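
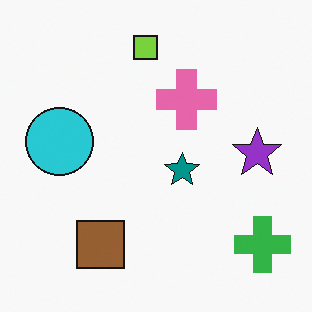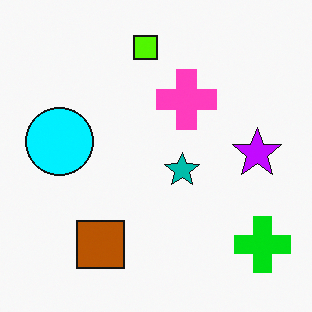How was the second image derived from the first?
This is the original image made much more vivid (saturation change).

All colors are more vivid — a global saturation change.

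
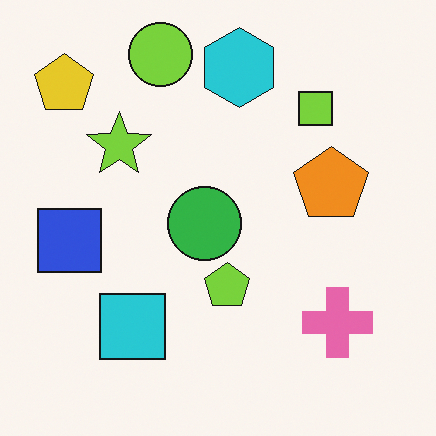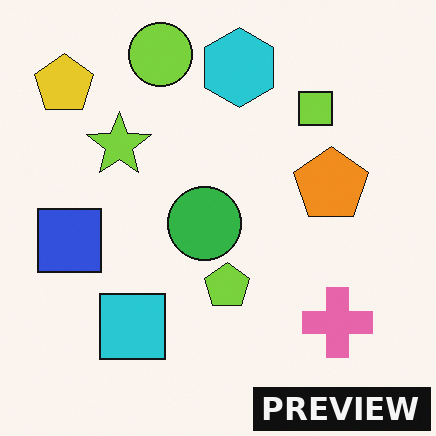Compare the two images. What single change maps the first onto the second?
This is the original image watermarked with the text "PREVIEW" in the lower-right corner.

A dark label reading "PREVIEW" appears in the lower-right corner.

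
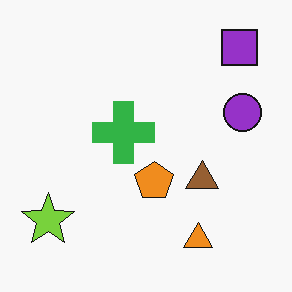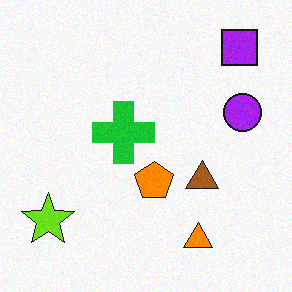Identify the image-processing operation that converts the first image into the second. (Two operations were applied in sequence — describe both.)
The transformation is: slightly oversaturated, then degraded with subtle gaussian noise.

All colors are more vivid — a global saturation change. Random speckle covers the whole image, including the flat background.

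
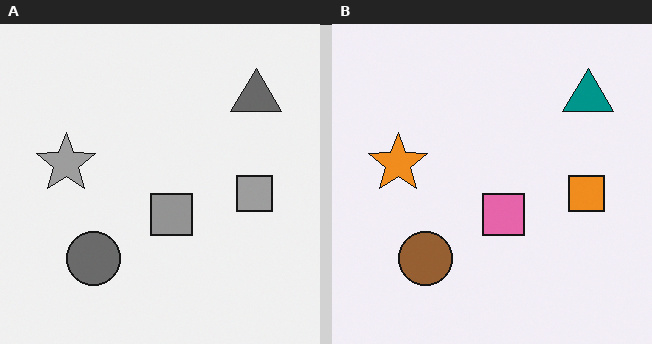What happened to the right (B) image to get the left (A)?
The image was converted to grayscale.

All color is removed — every shape is now a shade of grey.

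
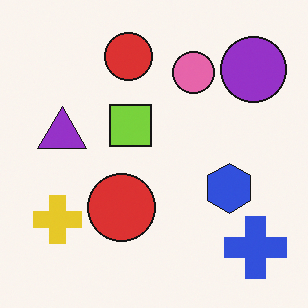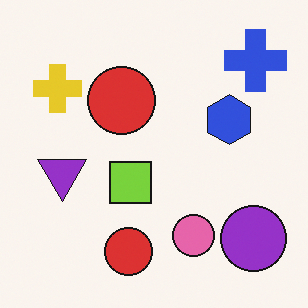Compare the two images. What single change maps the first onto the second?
The transformation is: flipped vertically (top ↔ bottom).

The blue cross is in the bottom-right of the first image and the top-right of the second — shapes on opposite sides of the horizontal midline have swapped in a mirror flip.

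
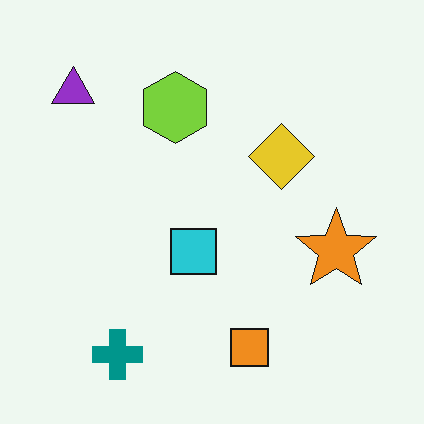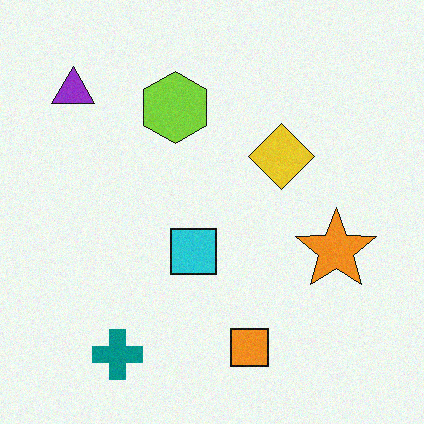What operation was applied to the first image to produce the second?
The transformation is: degraded with a light layer of grain.

Random speckle covers the whole image, including the flat background.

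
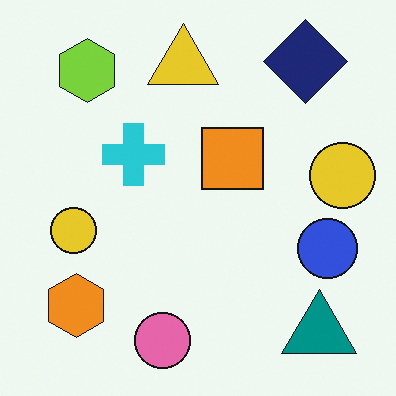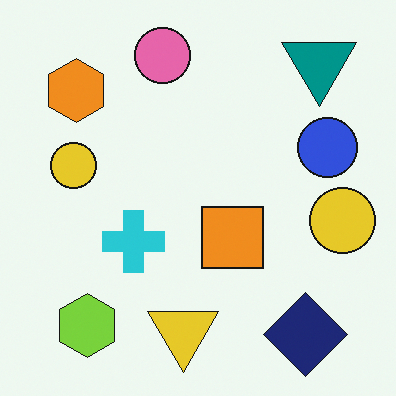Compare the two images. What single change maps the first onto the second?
Flipped vertically (top ↔ bottom).

The pink circle is in the bottom of the first image and the top of the second — shapes on opposite sides of the horizontal midline have swapped in a mirror flip.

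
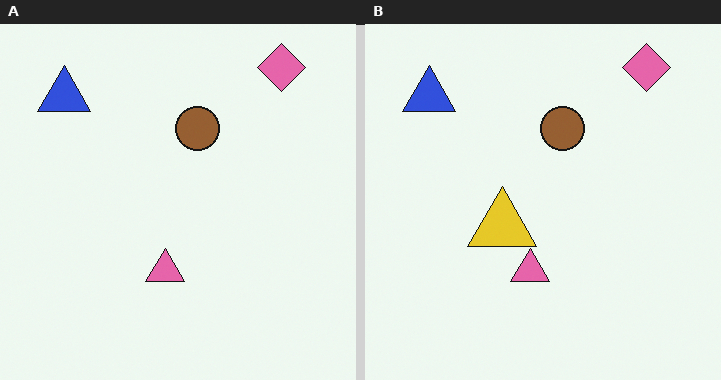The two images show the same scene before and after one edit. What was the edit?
It was overlaid with an additional yellow triangle.

A yellow triangle appears in the right (B) image that is absent from the left (A).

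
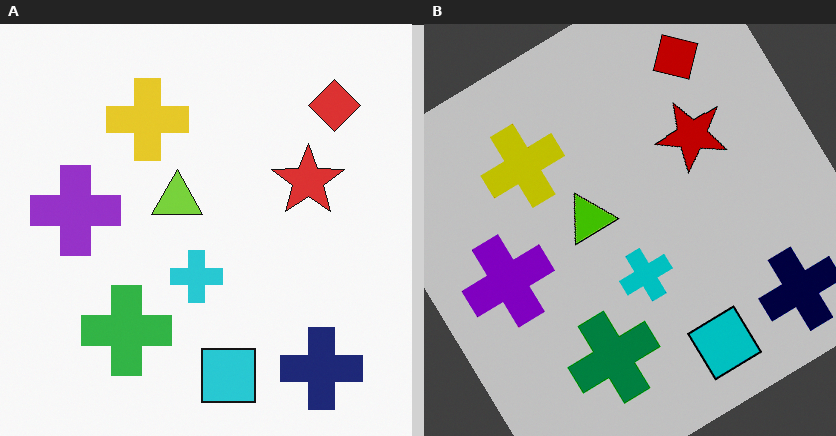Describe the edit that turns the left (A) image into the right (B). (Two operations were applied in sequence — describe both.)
The transformation is: rotated counter-clockwise by a large amount — several tens of degrees, then heavily posterized to just a handful of flat colors.

Every shape is tilted by the same angle and the image corners show triangular fill wedges — a whole-image rotation by a non-right angle. Each flat color has snapped to a coarser quantized level — most visibly, the near-white background has dropped to a flat grey.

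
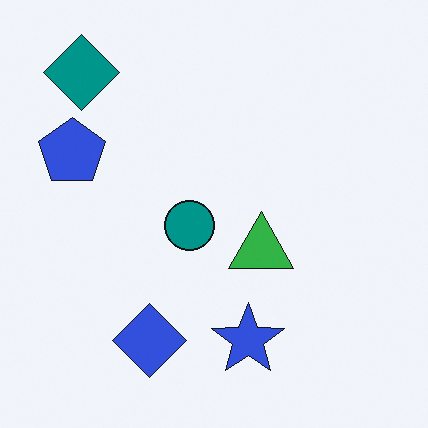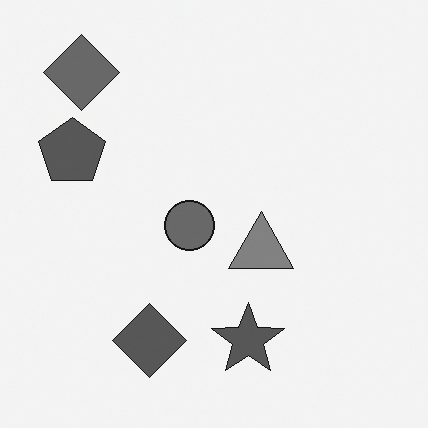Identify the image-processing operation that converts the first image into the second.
It was converted to grayscale.

All color is removed — every shape is now a shade of grey.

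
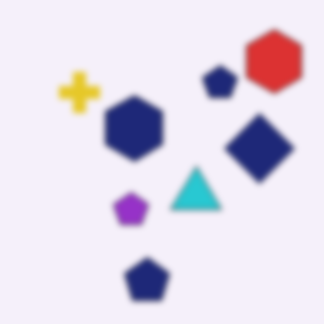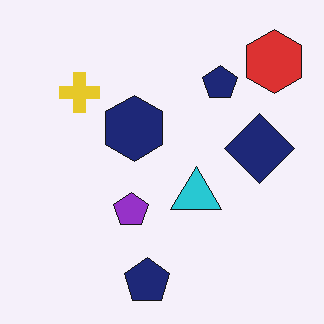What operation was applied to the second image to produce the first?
It was moderately blurred.

Shape edges and outlines are uniformly softened across the whole image.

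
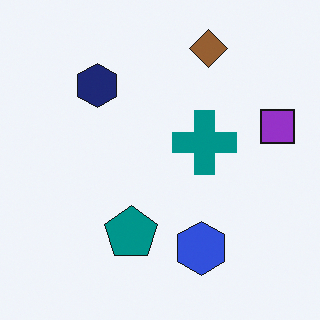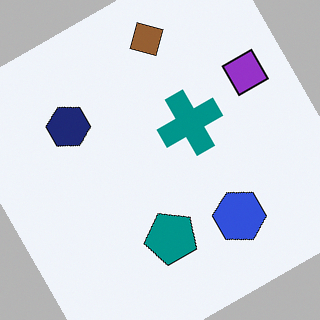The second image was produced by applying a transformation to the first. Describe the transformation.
It was rotated counter-clockwise by a moderate amount.

Every shape is tilted by the same angle and the image corners show triangular fill wedges — a whole-image rotation by a non-right angle.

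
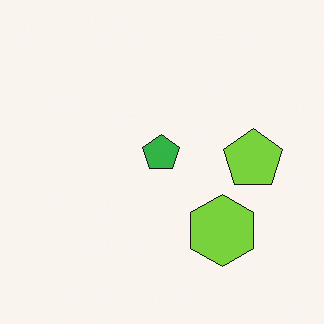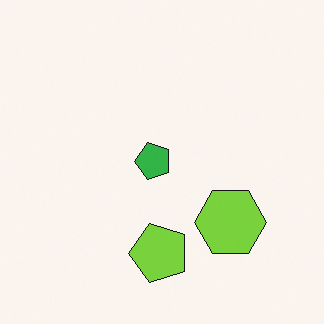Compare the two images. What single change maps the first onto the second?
This is the original image transposed (reflected across the top-left ↔ bottom-right diagonal).

Shapes have swapped their row and column positions — what was in the top-right is now in the bottom-left — a diagonal reflection.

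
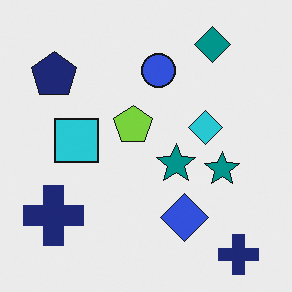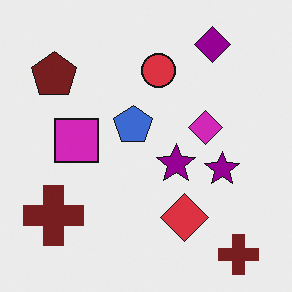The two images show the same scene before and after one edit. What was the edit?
The image was hue-shifted noticeably.

Every shape's color has rotated by the same amount around the hue wheel — a uniform hue shift.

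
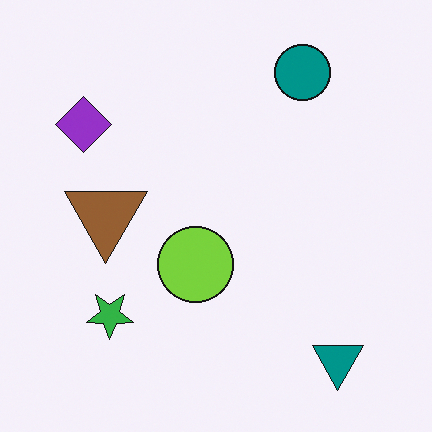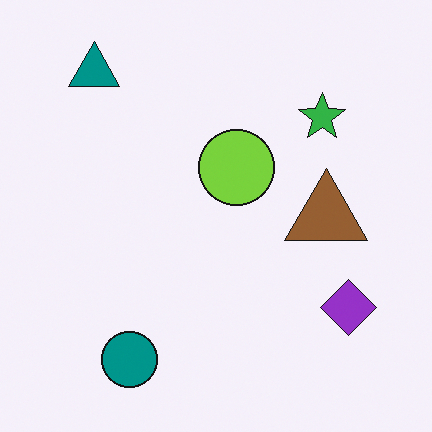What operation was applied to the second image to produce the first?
The first image is the second rotated 180°.

The teal triangle sits in the top-left of the second image and the bottom-right of the first — consistent with a whole-image 180° rotation.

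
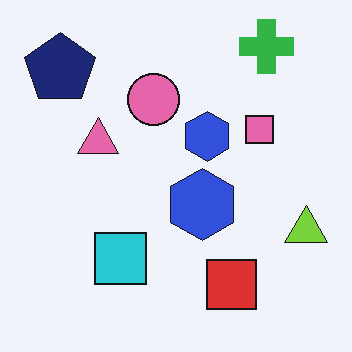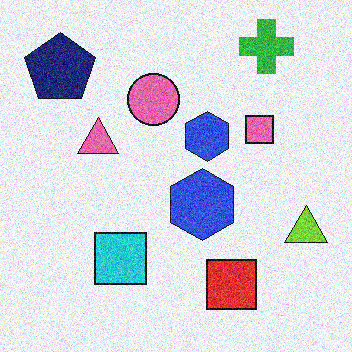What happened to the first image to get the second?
The image was degraded with moderate additive noise.

Random speckle covers the whole image, including the flat background.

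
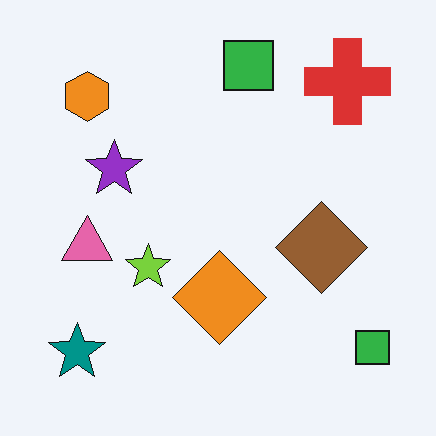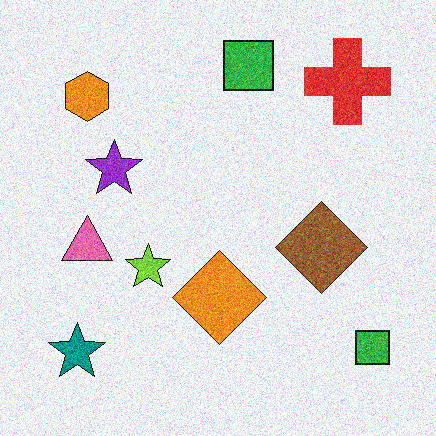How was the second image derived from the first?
The second image is the first degraded with heavy additive noise.

Random speckle covers the whole image, including the flat background.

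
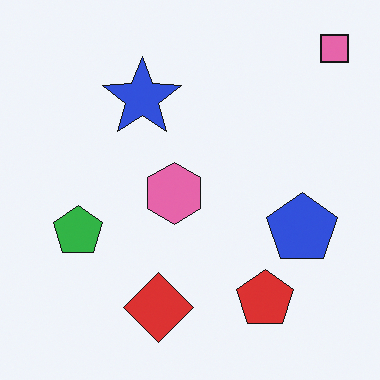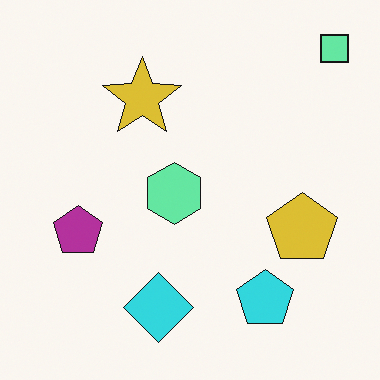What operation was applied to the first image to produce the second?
This is the original image hue-shifted by a large amount.

Every shape's color has rotated by the same amount around the hue wheel — a uniform hue shift.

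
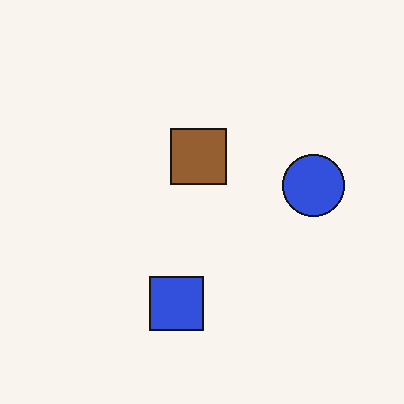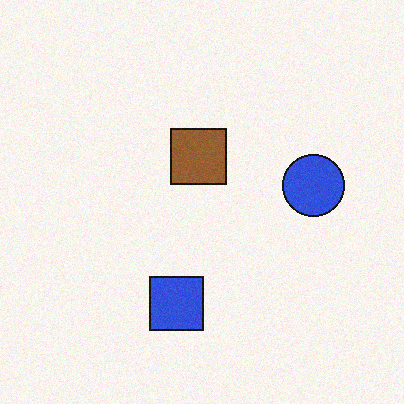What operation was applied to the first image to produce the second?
The transformation is: degraded with a light layer of grain.

Random speckle covers the whole image, including the flat background.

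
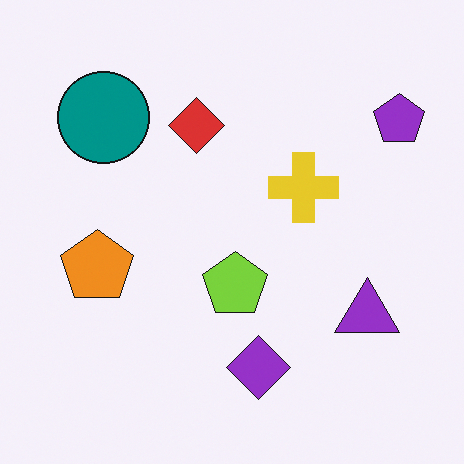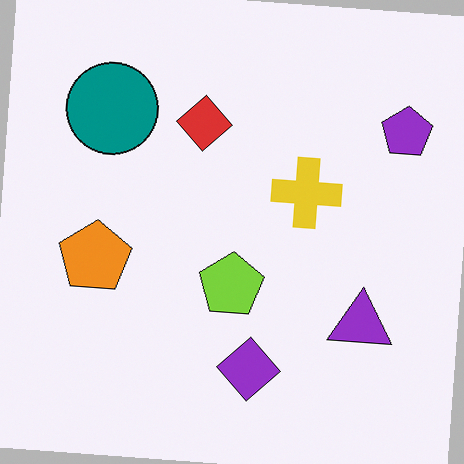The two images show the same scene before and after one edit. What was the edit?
It was rotated clockwise by a slight angle.

Every shape is tilted by the same angle and the image corners show triangular fill wedges — a whole-image rotation by a non-right angle.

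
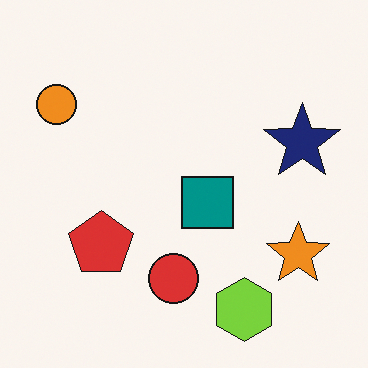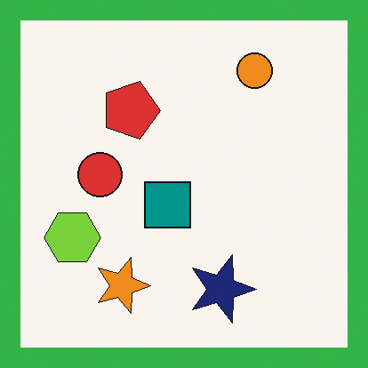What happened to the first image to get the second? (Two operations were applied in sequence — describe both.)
The image was rotated 90° clockwise, then framed with a green border.

The orange circle sits in the top-left of the first image and the top-right of the second — consistent with a whole-image 90° clockwise rotation. A solid green frame runs around the edge of the second image, with the content slightly shrunk inside it.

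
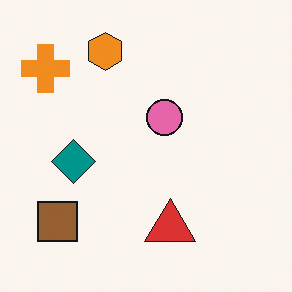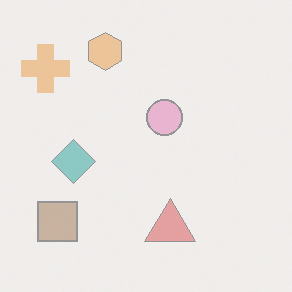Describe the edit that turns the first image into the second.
The transformation is: given much lower contrast.

Tones are pushed toward mid-grey across the whole image — a global contrast change.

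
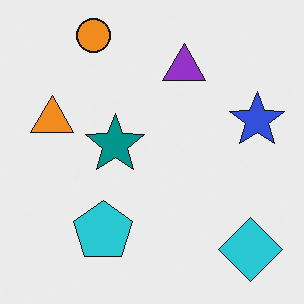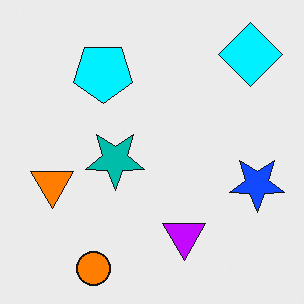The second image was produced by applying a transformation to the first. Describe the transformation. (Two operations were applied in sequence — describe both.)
This is the original image flipped vertically (top ↔ bottom), then heavily oversaturated.

The orange circle is in the top-left of the first image and the bottom-left of the second — shapes on opposite sides of the horizontal midline have swapped in a mirror flip. All colors are more vivid — a global saturation change.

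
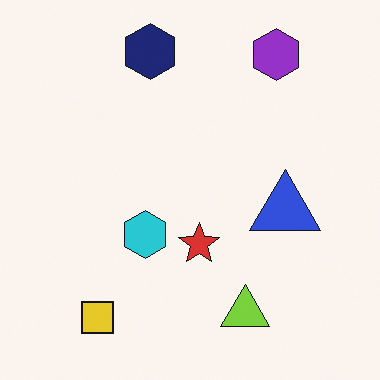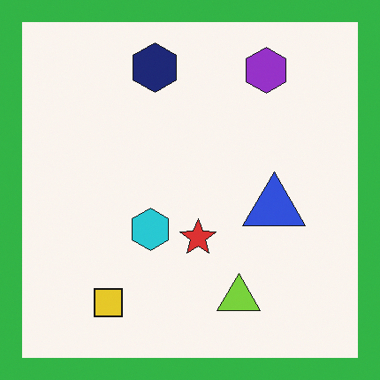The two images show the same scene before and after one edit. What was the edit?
This is the original image framed with a green border.

A solid green frame runs around the edge of the second image, with the content slightly shrunk inside it.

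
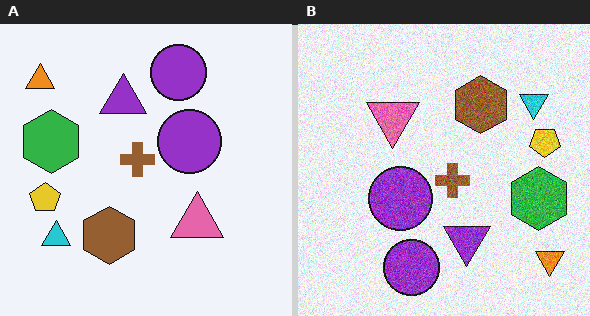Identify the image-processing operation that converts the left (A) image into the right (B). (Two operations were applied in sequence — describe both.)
It was rotated 180°, then degraded with moderate additive noise.

The orange triangle sits in the top-left of the left (A) image and the bottom-right of the right (B) — consistent with a whole-image 180° rotation. Random speckle covers the whole image, including the flat background.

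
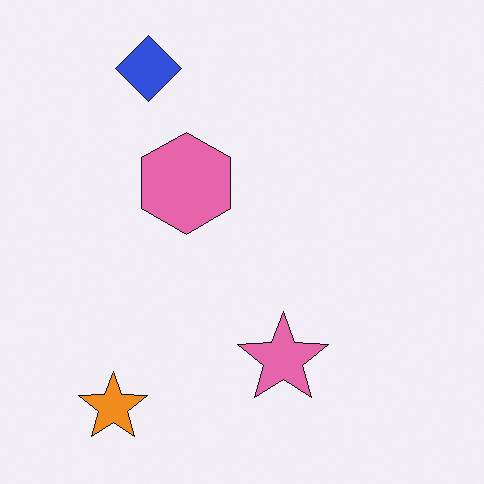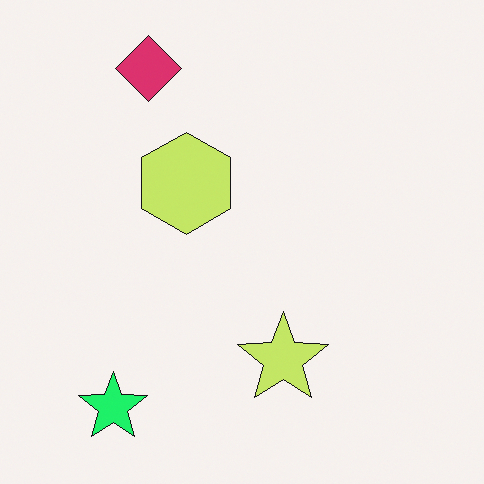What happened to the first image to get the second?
This is the original image hue-shifted through roughly a third of the color wheel.

Every shape's color has rotated by the same amount around the hue wheel — a uniform hue shift.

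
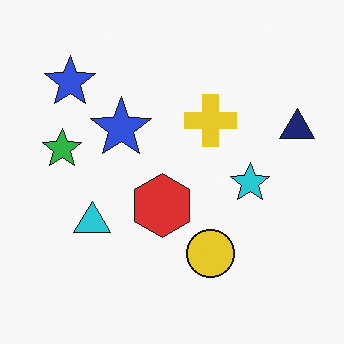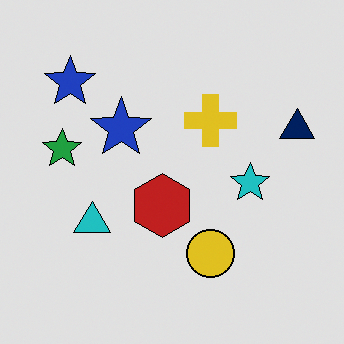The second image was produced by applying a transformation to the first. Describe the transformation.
Posterized to a reduced palette.

Each flat color has snapped to a coarser quantized level — most visibly, the near-white background has dropped to a flat grey.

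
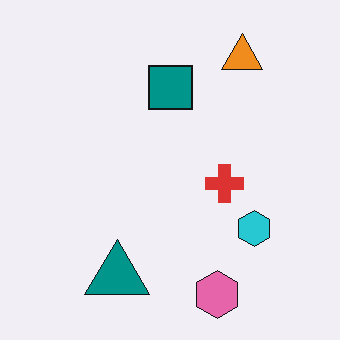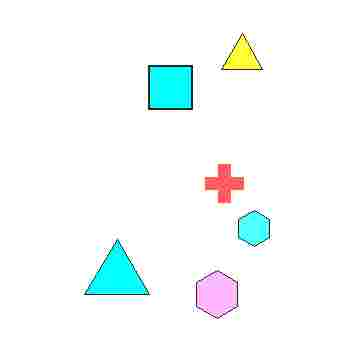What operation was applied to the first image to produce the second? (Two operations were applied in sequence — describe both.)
It was noticeably brightened, then degraded with heavy JPEG compression.

Every pixel — background and shapes alike — is uniformly brightened. Blocky 8×8 compression artifacts appear around shape edges and the flat background shows ringing — characteristic JPEG degradation.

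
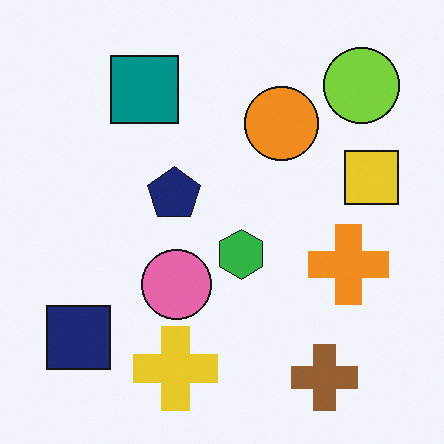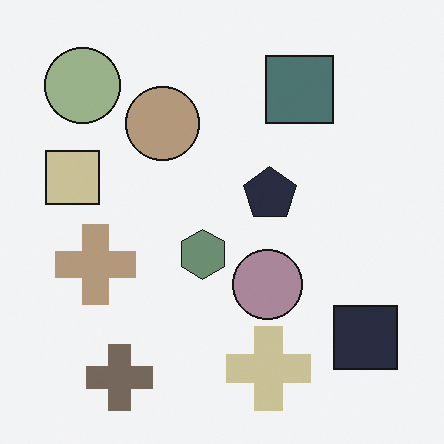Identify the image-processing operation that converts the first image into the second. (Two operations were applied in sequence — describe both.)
The transformation is: made much more muted (saturation change), then flipped horizontally (left ↔ right).

All colors are more muted and greyish — a global saturation change. The yellow square is in the right of the first image and the left of the second — shapes on opposite sides of the vertical midline have swapped in a mirror flip.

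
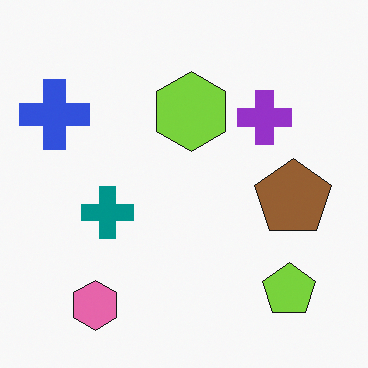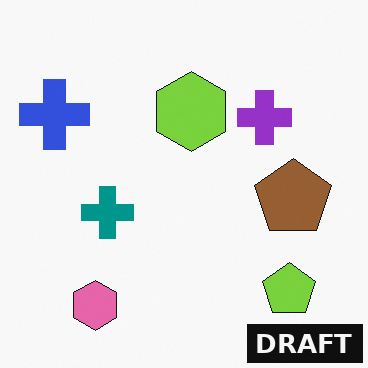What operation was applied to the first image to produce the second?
This is the original image watermarked with the text "DRAFT" in the lower-right corner.

A dark label reading "DRAFT" appears in the lower-right corner.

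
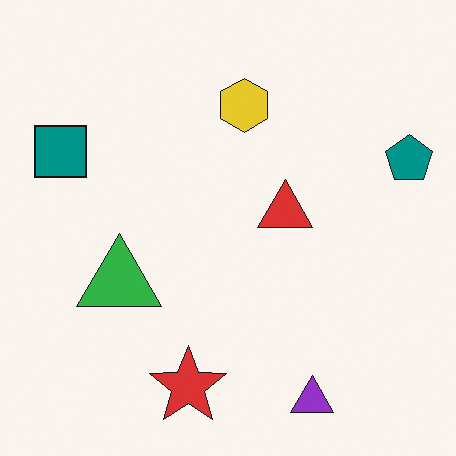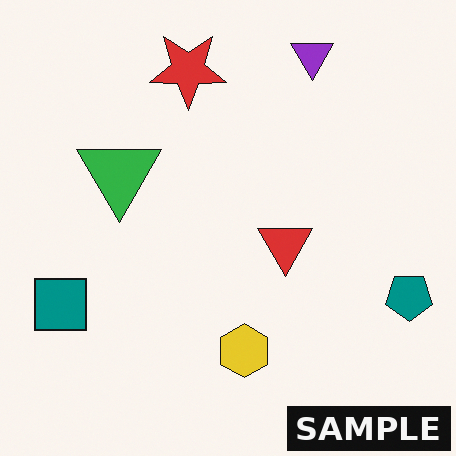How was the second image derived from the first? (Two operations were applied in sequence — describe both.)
It was flipped vertically (top ↔ bottom), then watermarked with the text "SAMPLE" in the lower-right corner.

The purple triangle is in the bottom-right of the first image and the top-right of the second — shapes on opposite sides of the horizontal midline have swapped in a mirror flip. A dark label reading "SAMPLE" appears in the lower-right corner.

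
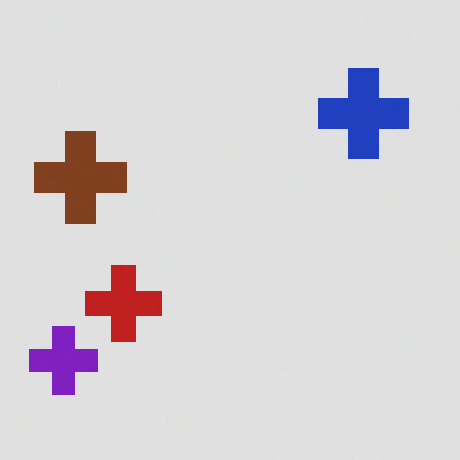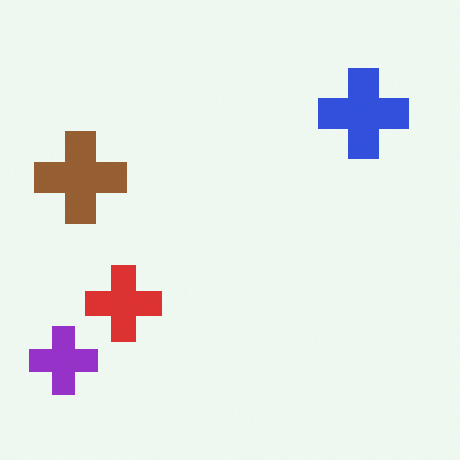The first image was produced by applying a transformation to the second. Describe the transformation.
The image was posterized to a reduced palette.

Each flat color has snapped to a coarser quantized level — most visibly, the near-white background has dropped to a flat grey.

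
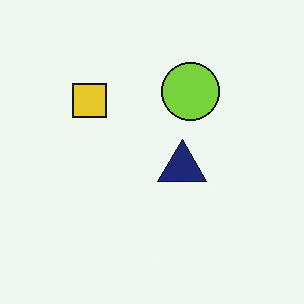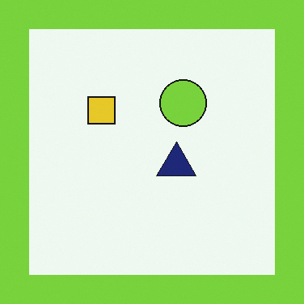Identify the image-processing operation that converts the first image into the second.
The image was framed with a lime border.

A solid lime frame runs around the edge of the second image, with the content slightly shrunk inside it.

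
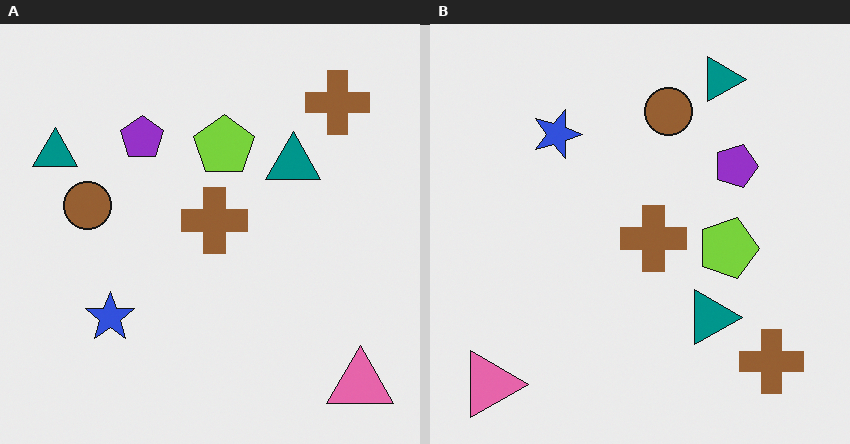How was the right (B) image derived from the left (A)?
Rotated 90° clockwise.

The pink triangle sits in the bottom-right of the left (A) image and the bottom-left of the right (B) — consistent with a whole-image 90° clockwise rotation.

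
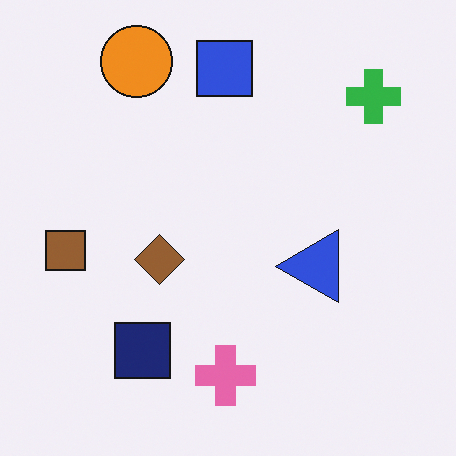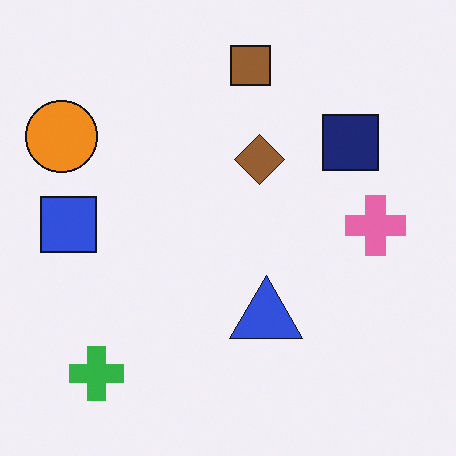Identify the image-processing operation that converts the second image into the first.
The transformation is: transposed (reflected across the top-left ↔ bottom-right diagonal).

Shapes have swapped their row and column positions — what was in the top-right is now in the bottom-left — a diagonal reflection.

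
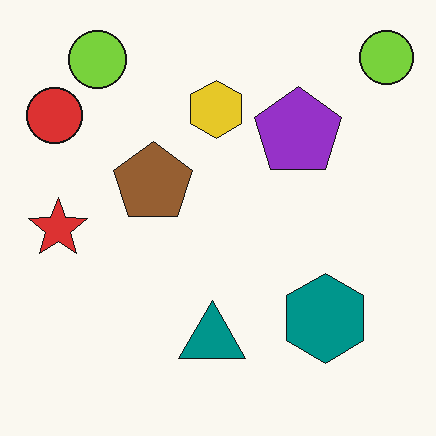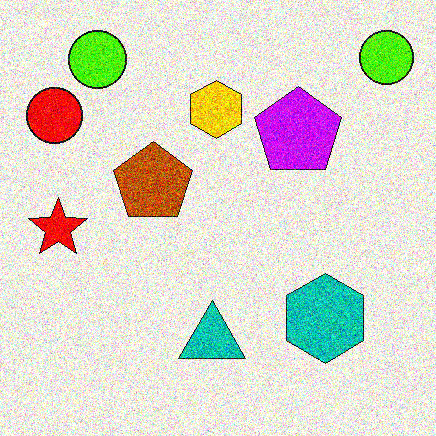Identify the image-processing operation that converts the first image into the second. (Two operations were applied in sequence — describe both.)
The second image is the first made much more vivid (saturation change), then degraded with a thick layer of grain.

All colors are more vivid — a global saturation change. Random speckle covers the whole image, including the flat background.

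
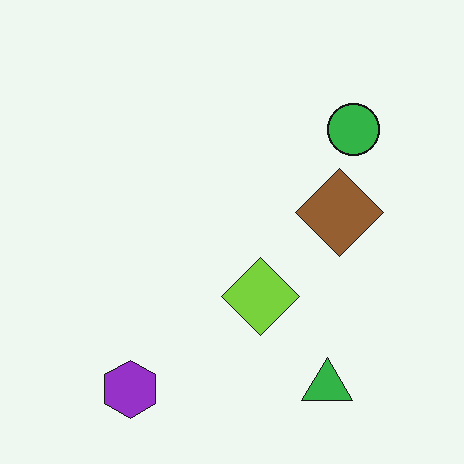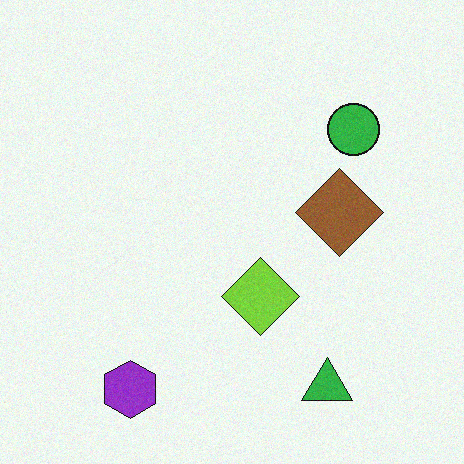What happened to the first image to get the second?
It was degraded with light additive noise.

Random speckle covers the whole image, including the flat background.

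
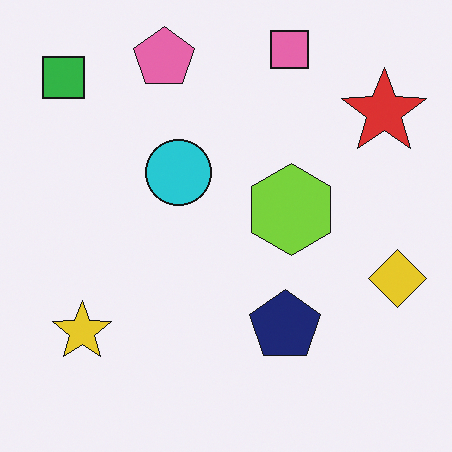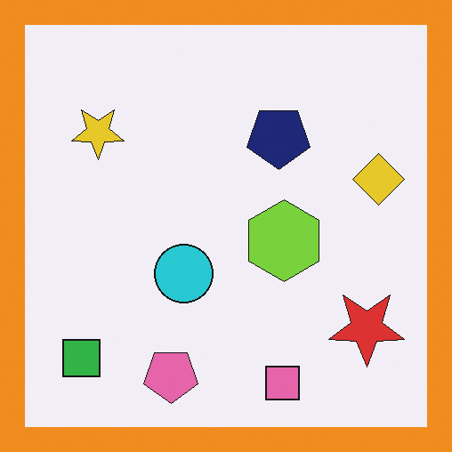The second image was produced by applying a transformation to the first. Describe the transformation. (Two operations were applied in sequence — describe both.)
It was flipped vertically (top ↔ bottom), then framed with a orange border.

The pink square is in the top of the first image and the bottom of the second — shapes on opposite sides of the horizontal midline have swapped in a mirror flip. A solid orange frame runs around the edge of the second image, with the content slightly shrunk inside it.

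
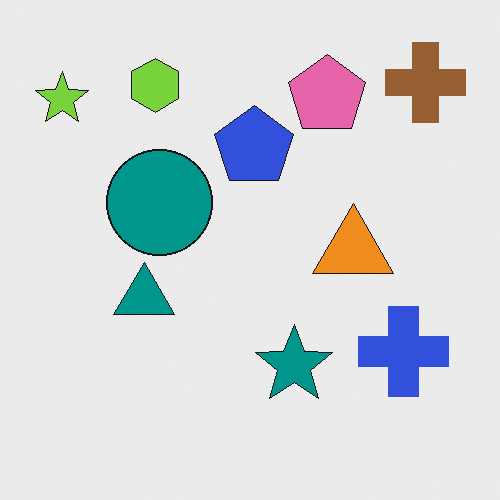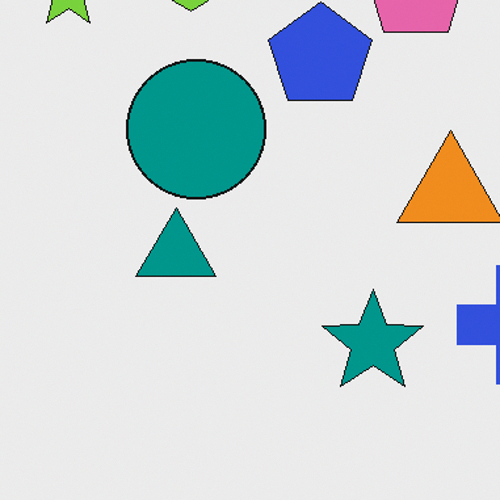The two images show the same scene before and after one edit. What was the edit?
The transformation is: cropped slightly and scaled back up.

The visible shapes are larger and the field of view is narrower; shapes near the original edges may be partly or wholly outside the frame — a crop-and-rescale.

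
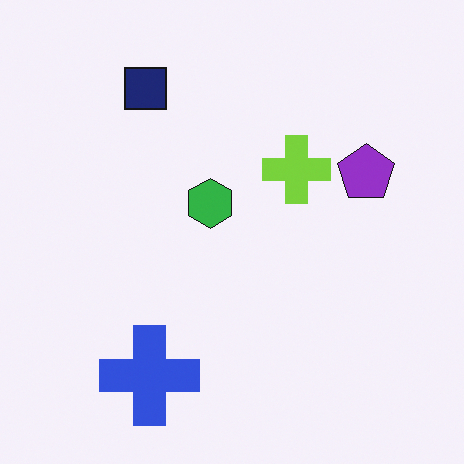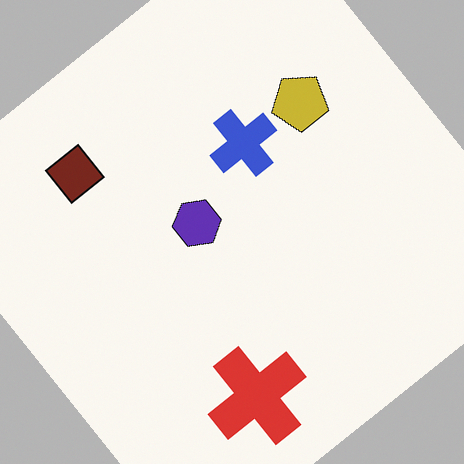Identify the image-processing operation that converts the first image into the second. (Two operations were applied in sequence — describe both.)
Hue-shifted by a moderate amount, then rotated counter-clockwise by a large amount — several tens of degrees.

Every shape's color has rotated by the same amount around the hue wheel — a uniform hue shift. Every shape is tilted by the same angle and the image corners show triangular fill wedges — a whole-image rotation by a non-right angle.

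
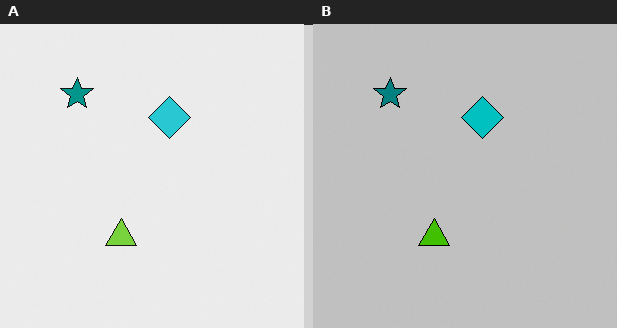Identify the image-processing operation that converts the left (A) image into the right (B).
The transformation is: aggressively posterized.

Each flat color has snapped to a coarser quantized level — most visibly, the near-white background has dropped to a flat grey.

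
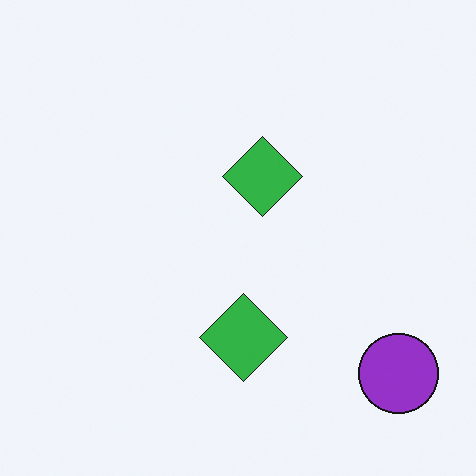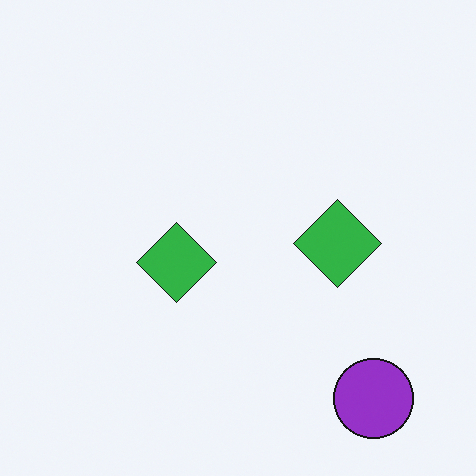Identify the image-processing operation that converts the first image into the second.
The transformation is: transposed (reflected across the top-left ↔ bottom-right diagonal).

Shapes have swapped their row and column positions — what was in the top-right is now in the bottom-left — a diagonal reflection.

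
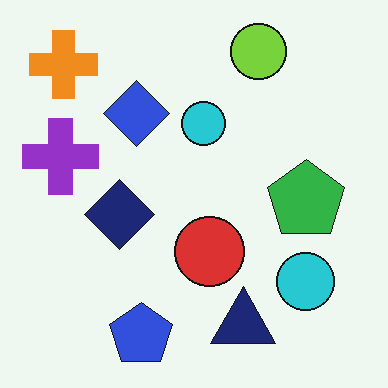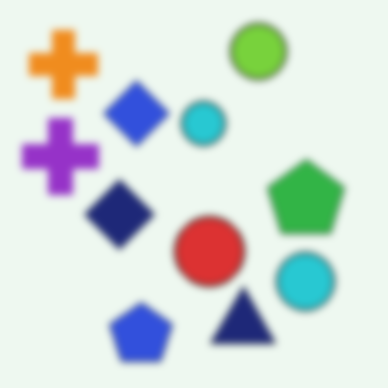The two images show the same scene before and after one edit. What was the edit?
The image was moderately blurred.

Shape edges and outlines are uniformly softened across the whole image.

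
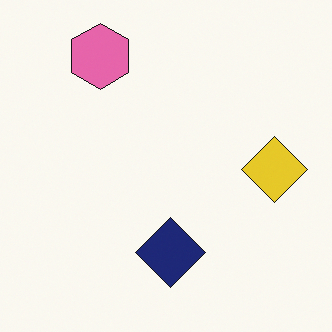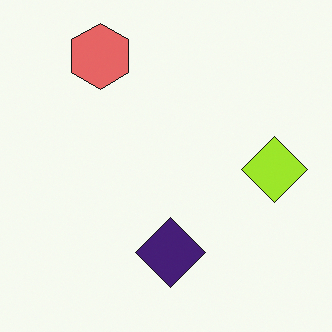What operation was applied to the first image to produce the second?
The image was hue-shifted slightly.

Every shape's color has rotated by the same amount around the hue wheel — a uniform hue shift.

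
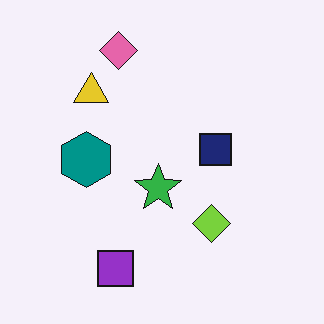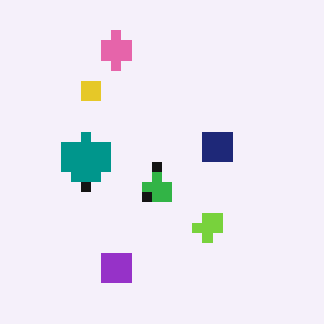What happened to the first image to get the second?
The second image is the first heavily pixelated into large blocks.

Shapes are reduced to large square blocks; fine edges and outlines are lost — a downscale-then-upscale (mosaic) effect.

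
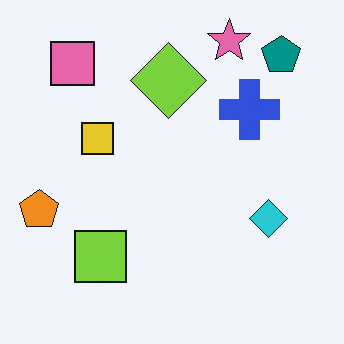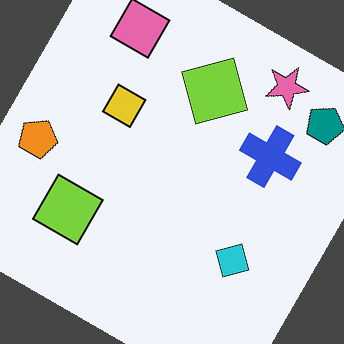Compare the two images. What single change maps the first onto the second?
The image was rotated clockwise by a moderate amount.

Every shape is tilted by the same angle and the image corners show triangular fill wedges — a whole-image rotation by a non-right angle.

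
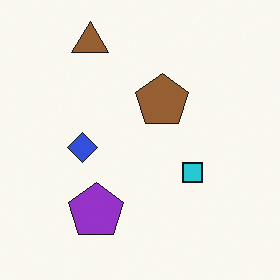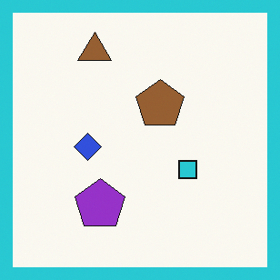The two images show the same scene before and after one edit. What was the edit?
The transformation is: framed with a cyan border.

A solid cyan frame runs around the edge of the second image, with the content slightly shrunk inside it.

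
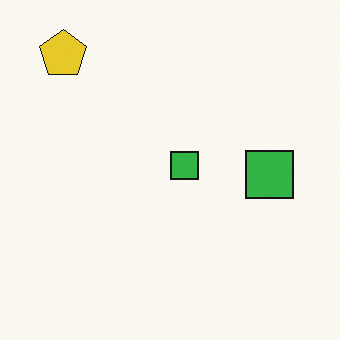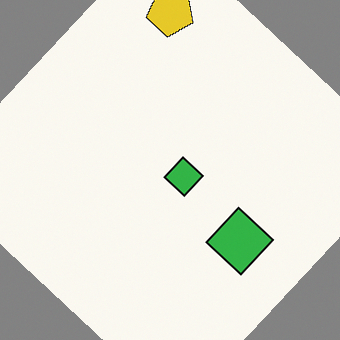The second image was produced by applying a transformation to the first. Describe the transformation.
It was rotated clockwise by a large amount — several tens of degrees.

Every shape is tilted by the same angle and the image corners show triangular fill wedges — a whole-image rotation by a non-right angle.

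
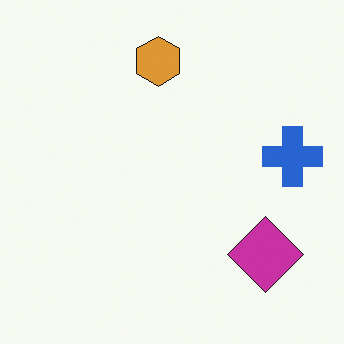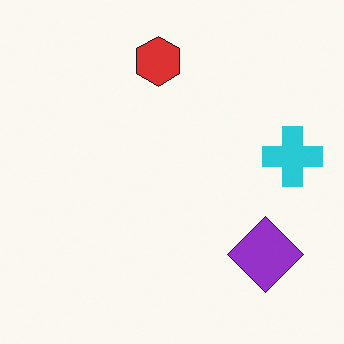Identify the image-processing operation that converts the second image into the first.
The transformation is: hue-shifted slightly.

Every shape's color has rotated by the same amount around the hue wheel — a uniform hue shift.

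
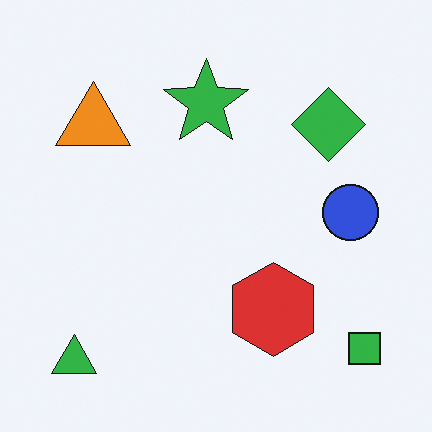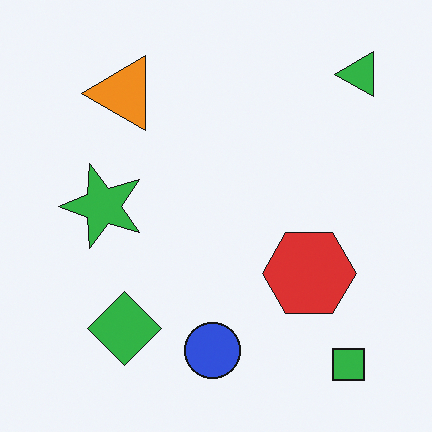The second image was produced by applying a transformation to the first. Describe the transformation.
The second image is the first transposed (reflected across the top-left ↔ bottom-right diagonal).

Shapes have swapped their row and column positions — what was in the top-right is now in the bottom-left — a diagonal reflection.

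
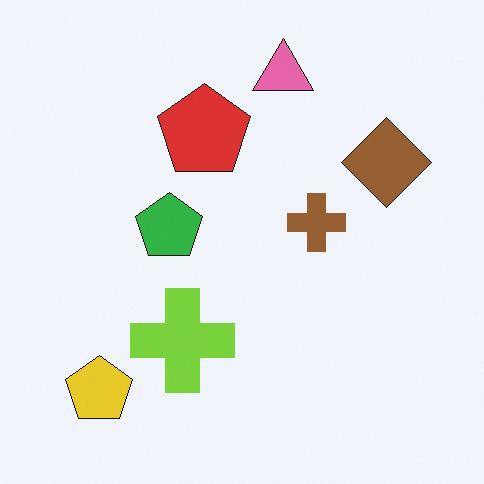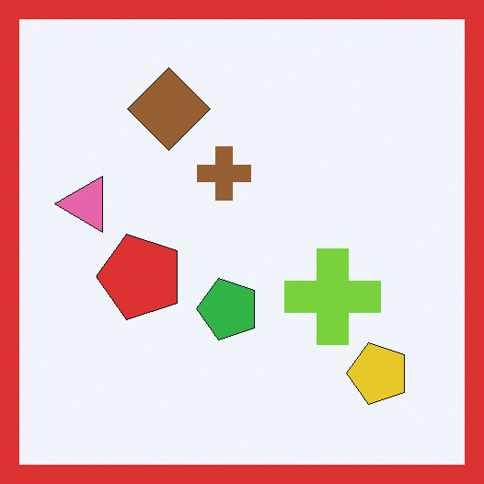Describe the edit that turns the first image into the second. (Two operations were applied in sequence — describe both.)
The image was rotated 90° counter-clockwise, then framed with a red border.

The yellow pentagon sits in the bottom-left of the first image and the bottom-right of the second — consistent with a whole-image 90° counter-clockwise rotation. A solid red frame runs around the edge of the second image, with the content slightly shrunk inside it.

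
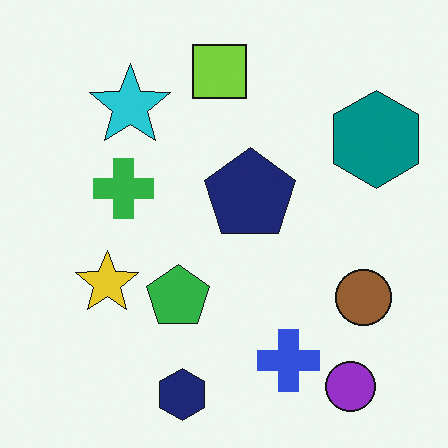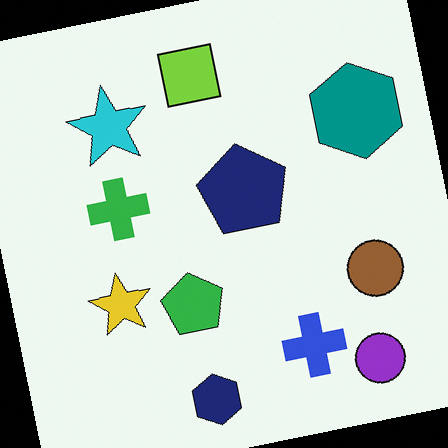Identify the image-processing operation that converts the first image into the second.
The transformation is: rotated counter-clockwise by a slight angle.

Every shape is tilted by the same angle and the image corners show triangular fill wedges — a whole-image rotation by a non-right angle.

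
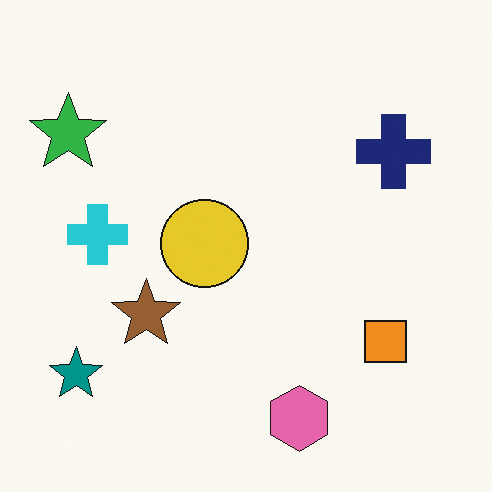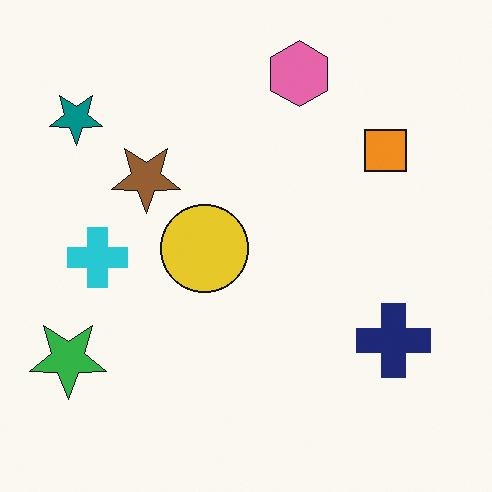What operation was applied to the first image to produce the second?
Flipped vertically (top ↔ bottom).

The pink hexagon is in the bottom of the first image and the top of the second — shapes on opposite sides of the horizontal midline have swapped in a mirror flip.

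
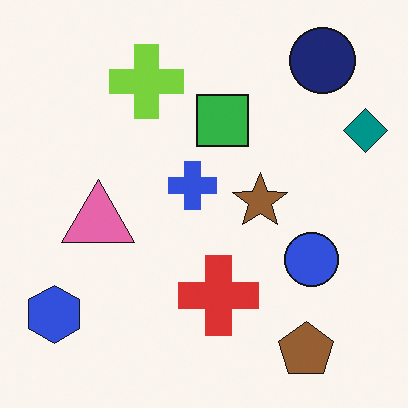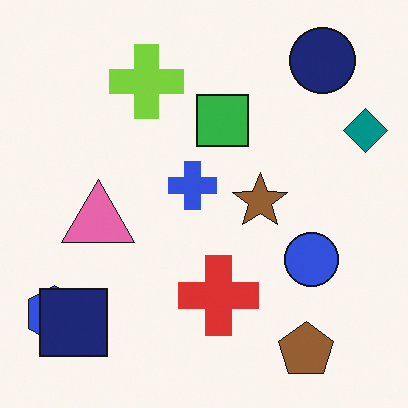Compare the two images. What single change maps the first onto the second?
The transformation is: overlaid with an additional navy square.

A navy square appears in the second image that is absent from the first.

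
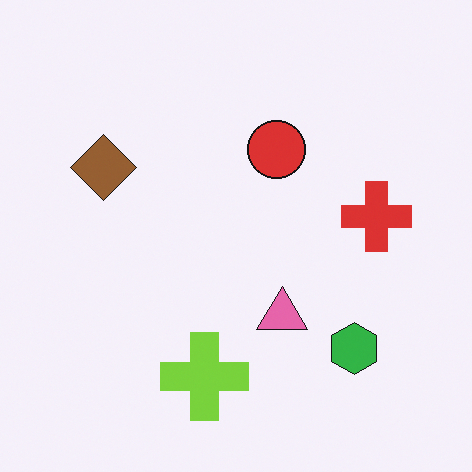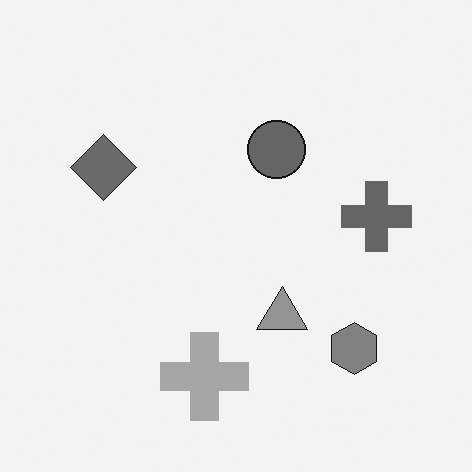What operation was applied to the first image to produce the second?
It was converted to grayscale.

All color is removed — every shape is now a shade of grey.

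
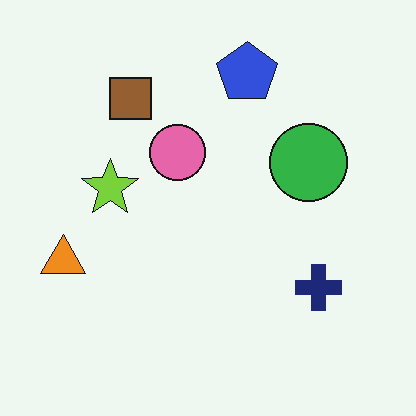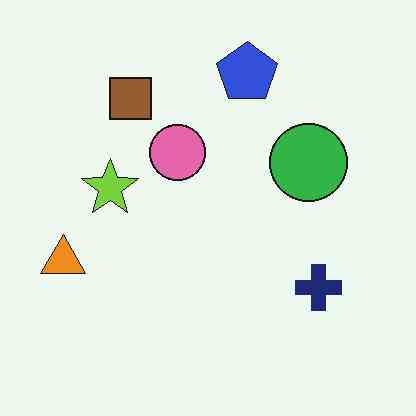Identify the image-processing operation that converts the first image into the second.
The image was JPEG-compressed with visible artifacts.

Blocky 8×8 compression artifacts appear around shape edges and the flat background shows ringing — characteristic JPEG degradation.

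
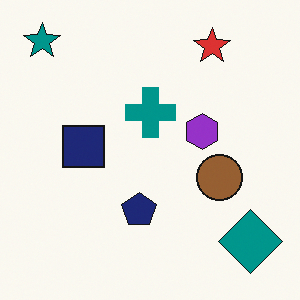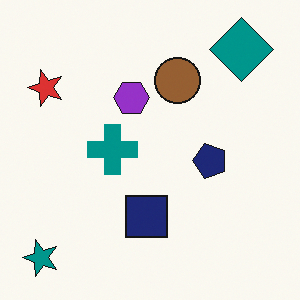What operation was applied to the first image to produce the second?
Rotated 90° counter-clockwise.

The teal star sits in the top-left of the first image and the bottom-left of the second — consistent with a whole-image 90° counter-clockwise rotation.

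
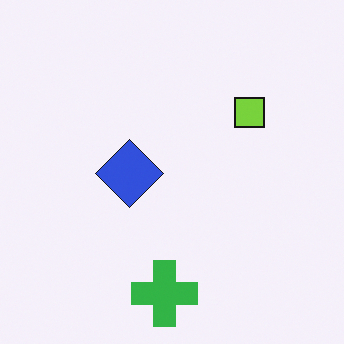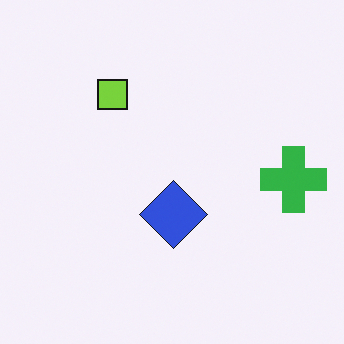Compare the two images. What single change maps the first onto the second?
The image was rotated 90° counter-clockwise.

The green cross sits in the bottom of the first image and the right of the second — consistent with a whole-image 90° counter-clockwise rotation.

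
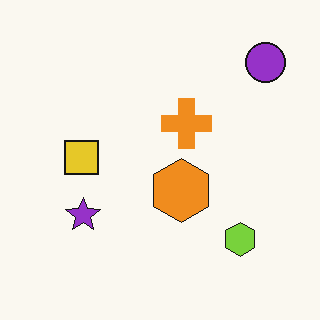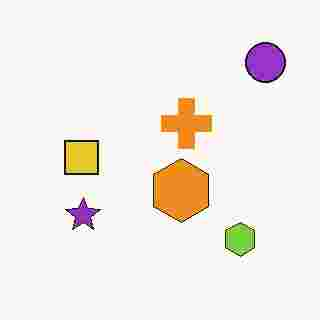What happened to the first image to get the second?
It was degraded with heavy JPEG compression.

Blocky 8×8 compression artifacts appear around shape edges and the flat background shows ringing — characteristic JPEG degradation.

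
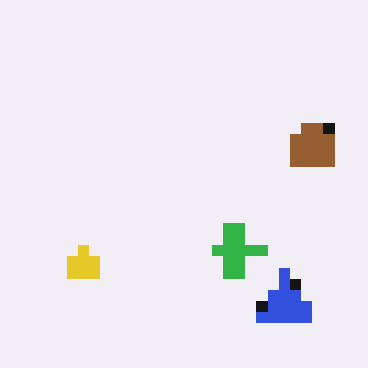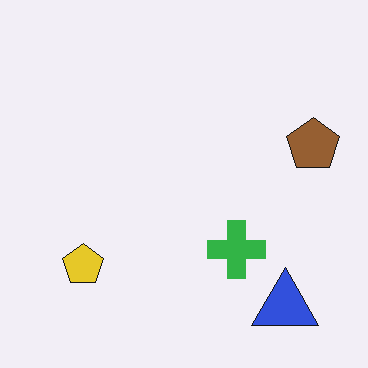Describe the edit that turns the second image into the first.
The first image is the second heavily pixelated into large blocks.

Shapes are reduced to large square blocks; fine edges and outlines are lost — a downscale-then-upscale (mosaic) effect.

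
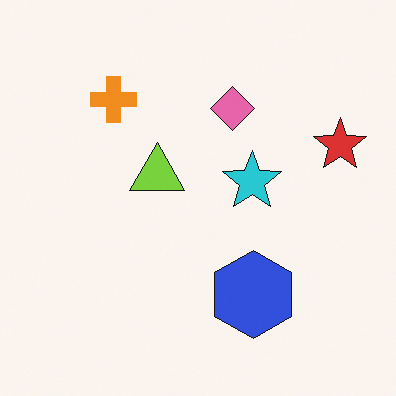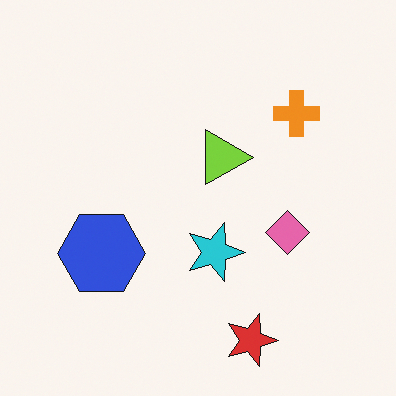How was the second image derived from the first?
This is the original image rotated 90° clockwise.

The red star sits in the right of the first image and the bottom of the second — consistent with a whole-image 90° clockwise rotation.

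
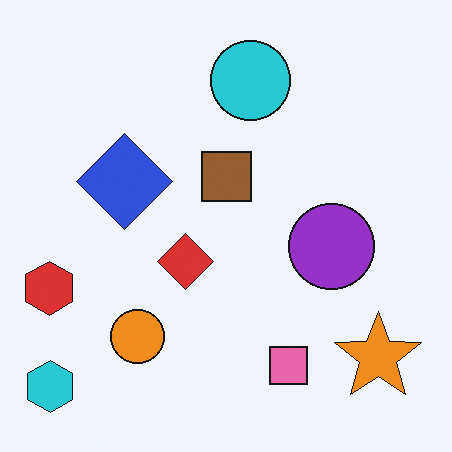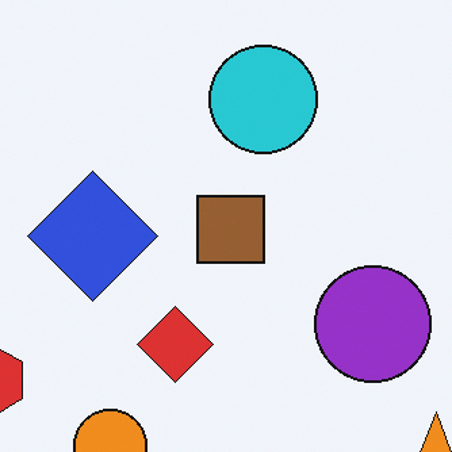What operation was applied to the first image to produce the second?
The second image is the first cropped to a modestly smaller region and rescaled.

The visible shapes are larger and the field of view is narrower; shapes near the original edges may be partly or wholly outside the frame — a crop-and-rescale.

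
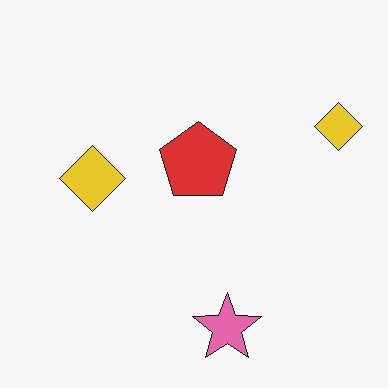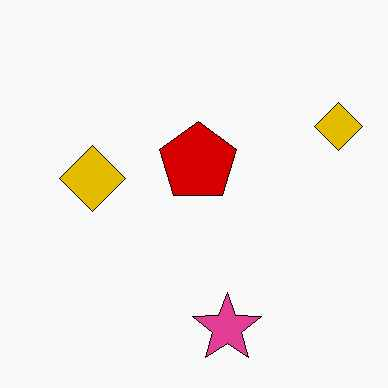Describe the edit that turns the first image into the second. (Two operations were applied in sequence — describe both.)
The second image is the first given slightly increased contrast, then JPEG-compressed with visible artifacts.

Tones are pushed away from mid-grey across the whole image — a global contrast change. Blocky 8×8 compression artifacts appear around shape edges and the flat background shows ringing — characteristic JPEG degradation.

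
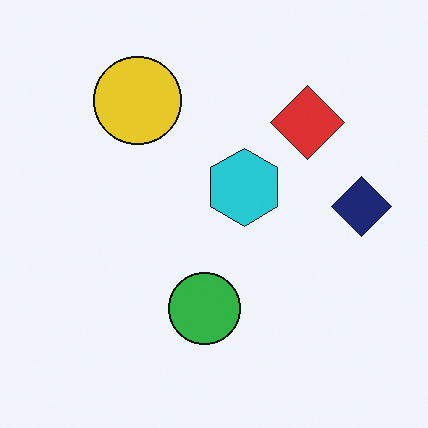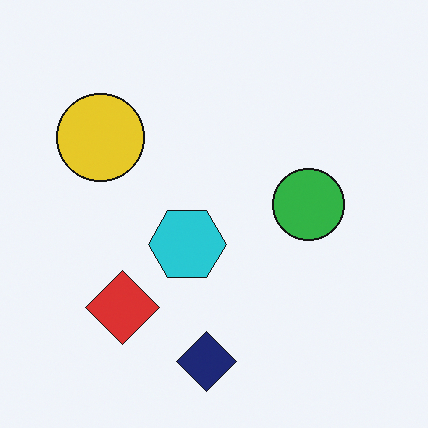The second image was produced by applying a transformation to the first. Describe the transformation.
This is the original image transposed (reflected across the top-left ↔ bottom-right diagonal).

Shapes have swapped their row and column positions — what was in the top-right is now in the bottom-left — a diagonal reflection.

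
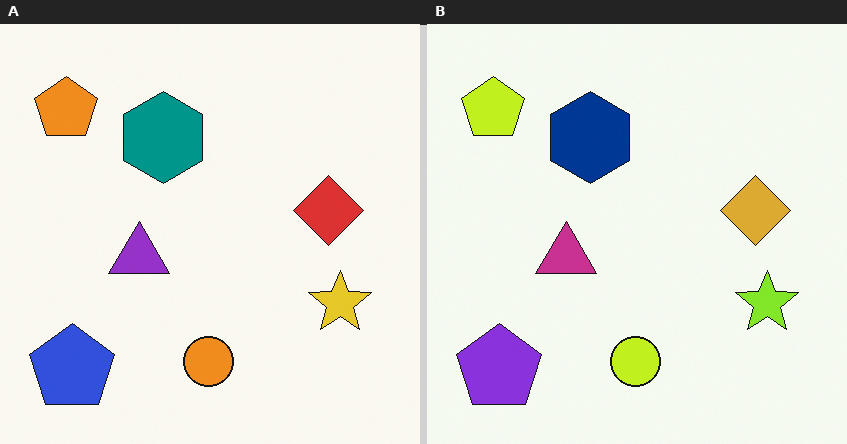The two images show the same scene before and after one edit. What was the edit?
It was hue-shifted by a small amount.

Every shape's color has rotated by the same amount around the hue wheel — a uniform hue shift.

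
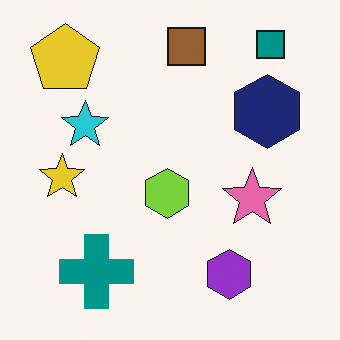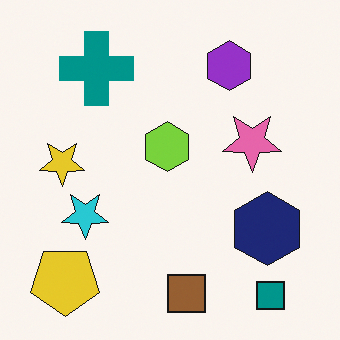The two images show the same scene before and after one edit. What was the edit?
It was flipped vertically (top ↔ bottom).

The teal square is in the top-right of the first image and the bottom-right of the second — shapes on opposite sides of the horizontal midline have swapped in a mirror flip.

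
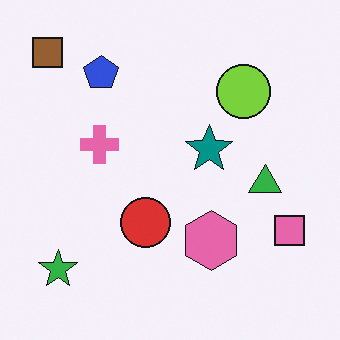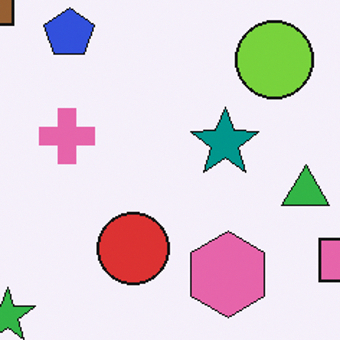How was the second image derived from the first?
This is the original image cropped slightly and scaled back up.

The visible shapes are larger and the field of view is narrower; shapes near the original edges may be partly or wholly outside the frame — a crop-and-rescale.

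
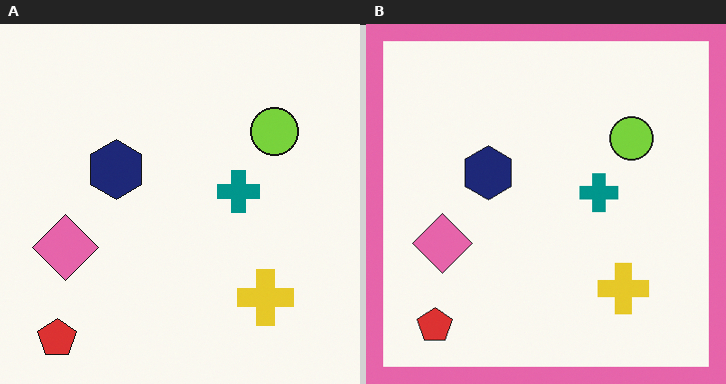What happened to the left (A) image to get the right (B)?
This is the original image framed with a pink border.

A solid pink frame runs around the edge of the right (B) image, with the content slightly shrunk inside it.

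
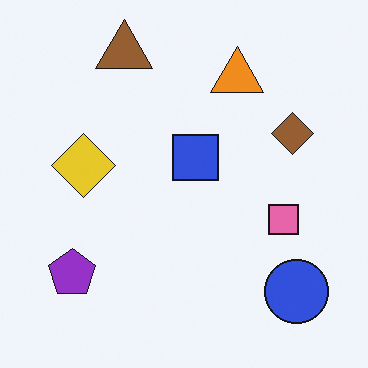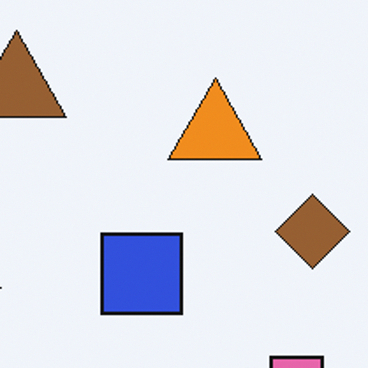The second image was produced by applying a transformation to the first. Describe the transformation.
This is the original image cropped to a noticeably smaller region and rescaled.

The visible shapes are larger and the field of view is narrower; shapes near the original edges may be partly or wholly outside the frame — a crop-and-rescale.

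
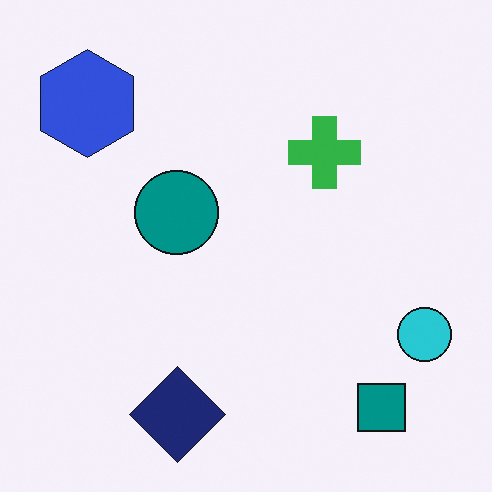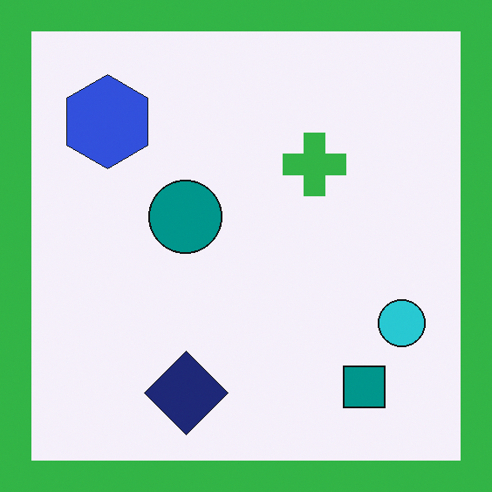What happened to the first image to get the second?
The transformation is: framed with a green border.

A solid green frame runs around the edge of the second image, with the content slightly shrunk inside it.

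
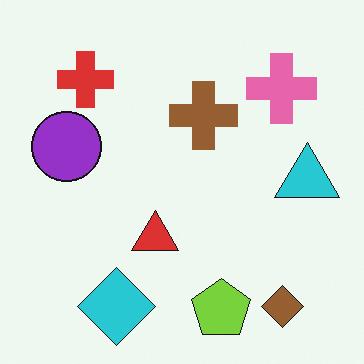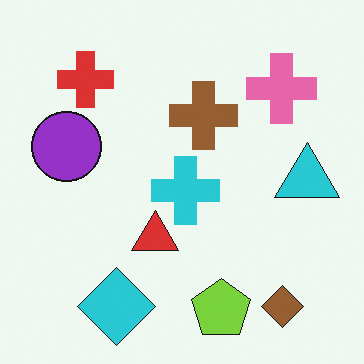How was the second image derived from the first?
Overlaid with an additional cyan cross.

A cyan cross appears in the second image that is absent from the first.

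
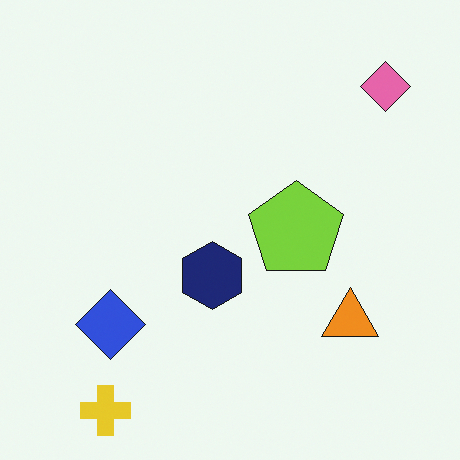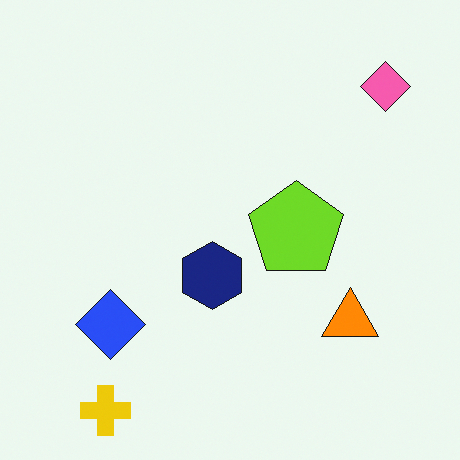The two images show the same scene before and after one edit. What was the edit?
The transformation is: slightly oversaturated.

All colors are more vivid — a global saturation change.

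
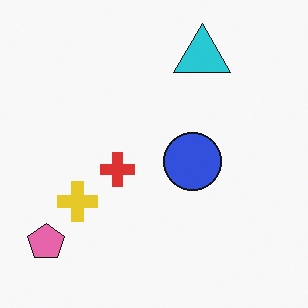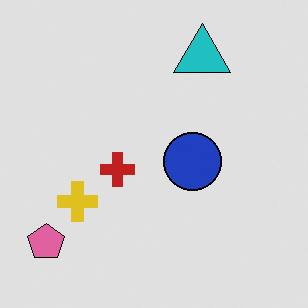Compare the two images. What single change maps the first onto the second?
The transformation is: moderately posterized.

Each flat color has snapped to a coarser quantized level — most visibly, the near-white background has dropped to a flat grey.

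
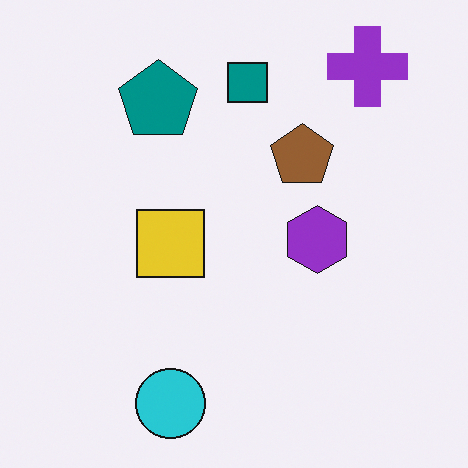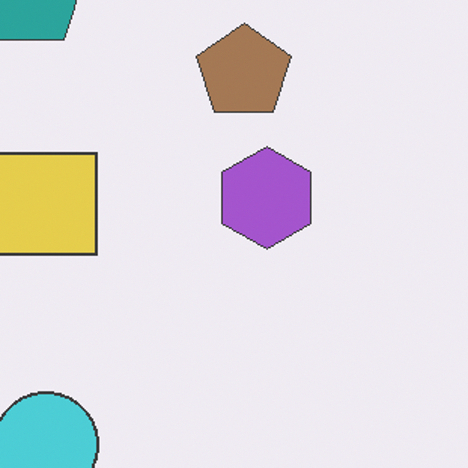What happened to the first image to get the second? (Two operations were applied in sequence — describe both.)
The second image is the first given slightly reduced contrast, then cropped slightly and scaled back up.

Tones are pushed toward mid-grey across the whole image — a global contrast change. The visible shapes are larger and the field of view is narrower; shapes near the original edges may be partly or wholly outside the frame — a crop-and-rescale.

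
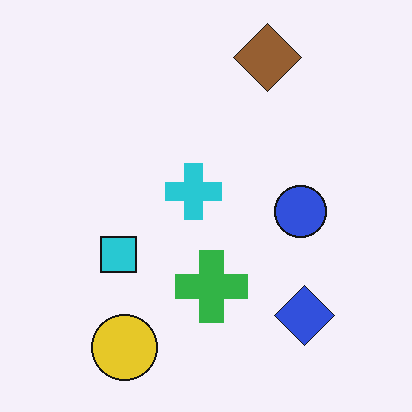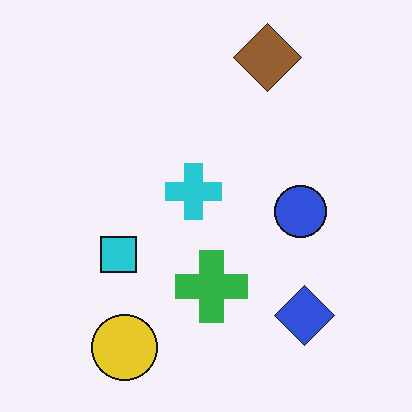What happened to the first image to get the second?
Given moderate JPEG compression.

Blocky 8×8 compression artifacts appear around shape edges and the flat background shows ringing — characteristic JPEG degradation.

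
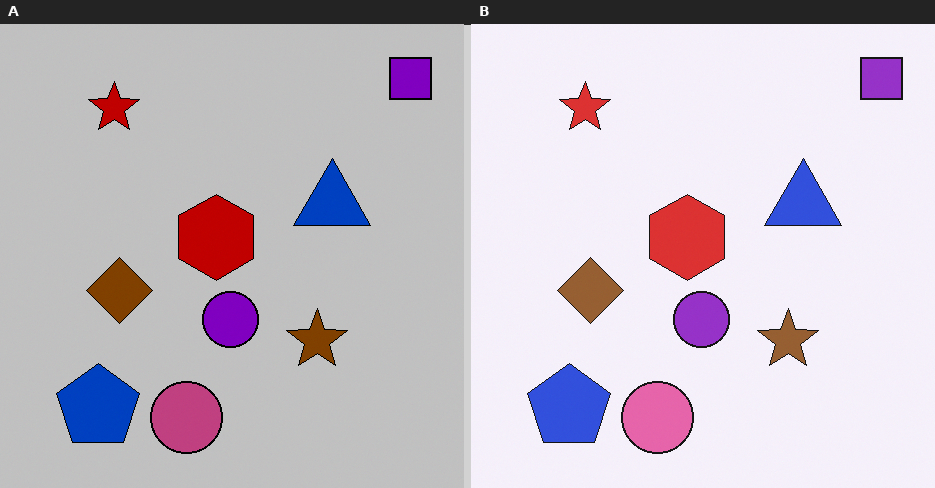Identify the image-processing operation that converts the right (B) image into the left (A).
It was heavily posterized to just a handful of flat colors.

Each flat color has snapped to a coarser quantized level — most visibly, the near-white background has dropped to a flat grey.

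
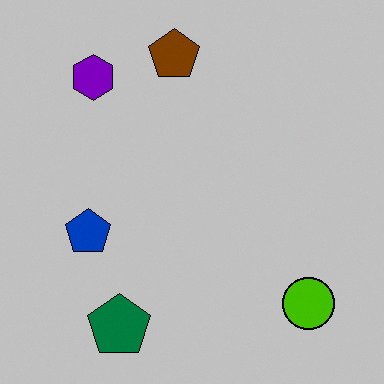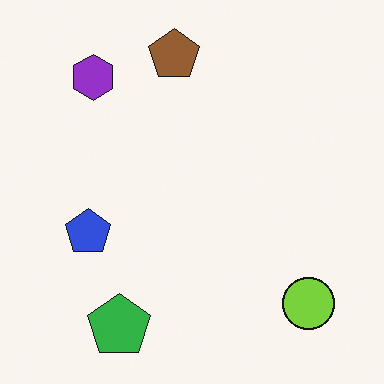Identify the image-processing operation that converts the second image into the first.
This is the original image heavily posterized to just a handful of flat colors.

Each flat color has snapped to a coarser quantized level — most visibly, the near-white background has dropped to a flat grey.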